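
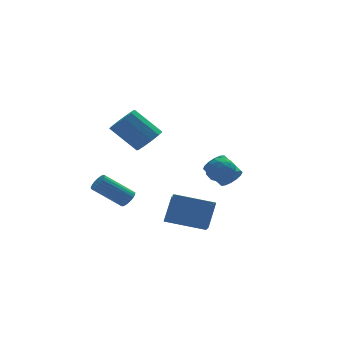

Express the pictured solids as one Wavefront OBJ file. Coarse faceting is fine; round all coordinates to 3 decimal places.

v -2.944 3.434 -3.218
v -2.585 3.372 -2.779
v -4.098 3.663 -1.503
v -4.456 3.726 -1.942
v -2.574 3.606 -2.819
v -4.087 3.897 -1.543
v -2.627 3.809 -2.928
v -4.14 4.1 -1.652
v -2.734 3.948 -3.087
v -4.247 4.239 -1.811
v -2.878 3.998 -3.269
v -4.391 4.29 -1.993
v -3.033 3.951 -3.442
v -4.546 4.242 -2.166
v -3.173 3.814 -3.576
v -4.685 4.105 -2.3
v -3.273 3.612 -3.648
v -4.785 3.903 -2.373
v -3.316 3.379 -3.646
v -4.828 3.67 -2.37
v -3.294 3.155 -3.57
v -4.807 3.446 -2.294
v -3.213 2.98 -3.433
v -4.725 3.271 -2.157
v -3.084 2.884 -3.259
v -4.597 3.175 -1.983
v -2.932 2.882 -3.077
v -4.444 3.173 -1.802
v -2.781 2.976 -2.92
v -4.294 3.267 -1.645
v -2.659 3.15 -2.815
v -4.171 3.441 -1.539
v 1.52 0.176 -0.994
v 1.99 0.049 -0.478
v 1.411 1.038 0.291
v 0.94 1.164 -0.226
v 2.147 0.306 -0.689
v 1.568 1.295 0.08
v 2.136 0.527 -0.982
v 1.557 1.516 -0.213
v 1.96 0.654 -1.278
v 1.381 1.643 -0.51
v 1.666 0.653 -1.499
v 1.087 1.642 -0.73
v 1.333 0.524 -1.584
v 0.753 1.513 -0.815
v 1.049 0.302 -1.511
v 0.47 1.291 -0.742
v 0.892 0.045 -1.3
v 0.313 1.034 -0.531
v 0.903 -0.176 -1.007
v 0.324 0.813 -0.238
v 1.079 -0.303 -0.71
v 0.5 0.686 0.058
v 1.373 -0.302 -0.49
v 0.794 0.687 0.279
v 1.707 -0.173 -0.405
v 1.127 0.816 0.364
v -2.701 -2.431 -2.423
v -2.853 -3.307 -1.882
v -2.112 -1.736 -1.132
v -2.263 -2.612 -0.592
v -0.777 -3.088 -2.948
v -0.928 -3.964 -2.408
v -0.187 -2.393 -1.658
v -0.339 -3.269 -1.117
v 0.214 -1.761 1.012
v 0.645 -2.385 1.264
v -0.365 -2.515 0.136
v 0.066 -3.139 0.388
v -0.5 -2.828 0.858
v -0.142 -2.362 1.4
v 0.422 -2.538 -0
v 0.78 -2.072 0.542
v 0.773 -2.865 0.639
v 0.203 -3.045 1.169
v 0.077 -1.855 0.231
v -0.493 -2.035 0.761
v 0.48 -2.007 1.215
v -0.2 -2.893 0.185
v -0.533 -2.71 0.461
v -0.28 -3.077 0.609
v 0.018 -1.993 1.295
v 0.271 -2.36 1.443
v -0.402 -2.62 1.205
v 0.009 -2.54 -0.043
v 0.262 -2.907 0.105
v 0.56 -1.823 0.791
v 0.813 -2.19 0.939
v 0.682 -2.28 0.195
v 0.809 -2.656 0.996
v 0.469 -3.099 0.48
v 0.678 -2.746 0.252
v 0.889 -2.472 0.571
v 0.474 -2.761 1.308
v 0.133 -3.204 0.792
v -0.199 -3.021 1.069
v 0.011 -2.748 1.387
v 0.549 -3.044 0.94
v 0.147 -1.696 0.608
v -0.194 -2.139 0.092
v 0.269 -2.152 0.013
v 0.479 -1.879 0.331
v -0.189 -1.801 0.92
v -0.529 -2.244 0.404
v -0.609 -2.428 0.829
v -0.398 -2.154 1.148
v -0.269 -1.856 0.46
v -2.609 0.455 1.881
v -2.139 1.185 1.926
v -3.34 1.875 3.284
v -3.811 1.145 3.239
v -2.52 1.256 1.553
v -3.721 1.946 2.911
v -2.935 1.021 1.306
v -4.136 1.711 2.664
v -3.226 0.569 1.278
v -4.427 1.26 2.636
v -3.281 0.074 1.48
v -4.482 0.765 2.838
v -3.08 -0.275 1.836
v -4.281 0.415 3.194
v -2.699 -0.346 2.209
v -3.9 0.344 3.567
v -2.284 -0.111 2.456
v -3.485 0.579 3.814
v -1.993 0.34 2.484
v -3.194 1.031 3.842
v -1.938 0.835 2.282
v -3.139 1.526 3.64
f 2 1 5
f 2 5 3
f 3 5 6
f 3 6 4
f 5 1 7
f 5 7 6
f 6 7 8
f 6 8 4
f 7 1 9
f 7 9 8
f 8 9 10
f 8 10 4
f 9 1 11
f 9 11 10
f 10 11 12
f 10 12 4
f 11 1 13
f 11 13 12
f 12 13 14
f 12 14 4
f 13 1 15
f 13 15 14
f 14 15 16
f 14 16 4
f 15 1 17
f 15 17 16
f 16 17 18
f 16 18 4
f 17 1 19
f 17 19 18
f 18 19 20
f 18 20 4
f 19 1 21
f 19 21 20
f 20 21 22
f 20 22 4
f 21 1 23
f 21 23 22
f 22 23 24
f 22 24 4
f 23 1 25
f 23 25 24
f 24 25 26
f 24 26 4
f 25 1 27
f 25 27 26
f 26 27 28
f 26 28 4
f 27 1 29
f 27 29 28
f 28 29 30
f 28 30 4
f 29 1 31
f 29 31 30
f 30 31 32
f 30 32 4
f 31 1 2
f 31 2 32
f 32 2 3
f 32 3 4
f 34 33 37
f 34 37 35
f 35 37 38
f 35 38 36
f 37 33 39
f 37 39 38
f 38 39 40
f 38 40 36
f 39 33 41
f 39 41 40
f 40 41 42
f 40 42 36
f 41 33 43
f 41 43 42
f 42 43 44
f 42 44 36
f 43 33 45
f 43 45 44
f 44 45 46
f 44 46 36
f 45 33 47
f 45 47 46
f 46 47 48
f 46 48 36
f 47 33 49
f 47 49 48
f 48 49 50
f 48 50 36
f 49 33 51
f 49 51 50
f 50 51 52
f 50 52 36
f 51 33 53
f 51 53 52
f 52 53 54
f 52 54 36
f 53 33 55
f 53 55 54
f 54 55 56
f 54 56 36
f 55 33 57
f 55 57 56
f 56 57 58
f 56 58 36
f 57 33 34
f 57 34 58
f 58 34 35
f 58 35 36
f 60 62 59
f 63 60 59
f 59 62 61
f 61 63 59
f 60 66 62
f 64 60 63
f 64 66 60
f 62 66 61
f 65 63 61
f 61 66 65
f 65 64 63
f 66 64 65
f 67 104 83
f 104 78 107
f 83 107 72
f 104 107 83
f 67 83 79
f 83 72 84
f 79 84 68
f 83 84 79
f 67 79 88
f 79 68 89
f 88 89 74
f 79 89 88
f 67 88 100
f 88 74 103
f 100 103 77
f 88 103 100
f 67 100 104
f 100 77 108
f 104 108 78
f 100 108 104
f 68 84 95
f 84 72 98
f 95 98 76
f 84 98 95
f 72 107 85
f 107 78 106
f 85 106 71
f 107 106 85
f 78 108 105
f 108 77 101
f 105 101 69
f 108 101 105
f 77 103 102
f 103 74 90
f 102 90 73
f 103 90 102
f 74 89 94
f 89 68 91
f 94 91 75
f 89 91 94
f 70 96 82
f 96 76 97
f 82 97 71
f 96 97 82
f 70 82 80
f 82 71 81
f 80 81 69
f 82 81 80
f 70 80 87
f 80 69 86
f 87 86 73
f 80 86 87
f 70 87 92
f 87 73 93
f 92 93 75
f 87 93 92
f 70 92 96
f 92 75 99
f 96 99 76
f 92 99 96
f 71 97 85
f 97 76 98
f 85 98 72
f 97 98 85
f 69 81 105
f 81 71 106
f 105 106 78
f 81 106 105
f 73 86 102
f 86 69 101
f 102 101 77
f 86 101 102
f 75 93 94
f 93 73 90
f 94 90 74
f 93 90 94
f 76 99 95
f 99 75 91
f 95 91 68
f 99 91 95
f 110 109 113
f 110 113 111
f 111 113 114
f 111 114 112
f 113 109 115
f 113 115 114
f 114 115 116
f 114 116 112
f 115 109 117
f 115 117 116
f 116 117 118
f 116 118 112
f 117 109 119
f 117 119 118
f 118 119 120
f 118 120 112
f 119 109 121
f 119 121 120
f 120 121 122
f 120 122 112
f 121 109 123
f 121 123 122
f 122 123 124
f 122 124 112
f 123 109 125
f 123 125 124
f 124 125 126
f 124 126 112
f 125 109 127
f 125 127 126
f 126 127 128
f 126 128 112
f 127 109 129
f 127 129 128
f 128 129 130
f 128 130 112
f 129 109 110
f 129 110 130
f 130 110 111
f 130 111 112



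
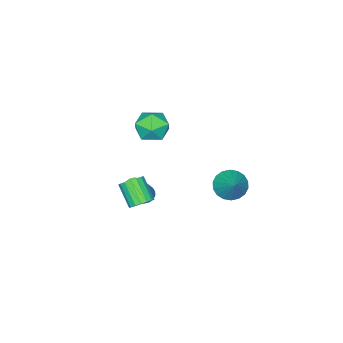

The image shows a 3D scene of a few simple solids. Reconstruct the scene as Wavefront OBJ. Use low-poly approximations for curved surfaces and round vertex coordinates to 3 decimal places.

v 3.607 0.749 0.307
v 3.992 1.04 0.742
v 3.639 0.061 1.708
v 3.253 -0.229 1.273
v 3.717 1.179 0.782
v 3.363 0.2 1.748
v 3.416 1.219 0.713
v 3.062 0.241 1.679
v 3.159 1.152 0.551
v 2.805 0.174 1.517
v 3.005 0.993 0.333
v 2.651 0.014 1.299
v 2.988 0.778 0.109
v 2.635 -0.201 1.075
v 3.114 0.556 -0.07
v 2.76 -0.423 0.897
v 3.352 0.379 -0.162
v 2.998 -0.6 0.804
v 3.648 0.286 -0.147
v 3.295 -0.693 0.819
v 3.936 0.3 -0.028
v 3.582 -0.679 0.938
v 4.147 0.416 0.168
v 3.794 -0.562 1.134
v 4.235 0.609 0.395
v 3.882 -0.369 1.361
v 4.179 0.834 0.603
v 3.826 -0.144 1.569
v -3.206 0.774 -2.885
v -2.75 1.187 -3.584
v -2.314 1.806 -1.695
v -3.086 1.425 -3.539
v -3.445 1.534 -3.365
v -3.757 1.493 -3.096
v -3.959 1.31 -2.785
v -4.013 1.02 -2.494
v -3.906 0.682 -2.281
v -3.661 0.362 -2.187
v -3.325 0.123 -2.232
v -2.966 0.014 -2.406
v -2.654 0.055 -2.675
v -2.452 0.239 -2.986
v -2.398 0.529 -3.277
v -2.505 0.867 -3.49
v 1.594 -0.84 -1.274
v 2.021 -0.758 -1.611
v 3.253 -0.319 0.057
v 2.826 -0.4 0.394
v 1.921 -0.536 -1.596
v 3.153 -0.096 0.073
v 1.756 -0.373 -1.516
v 2.988 0.066 0.152
v 1.559 -0.303 -1.389
v 2.791 0.136 0.279
v 1.369 -0.339 -1.24
v 2.601 0.1 0.429
v 1.223 -0.474 -1.097
v 2.455 -0.035 0.572
v 1.151 -0.682 -0.989
v 2.383 -0.243 0.68
v 1.167 -0.921 -0.937
v 2.399 -0.482 0.731
v 1.267 -1.144 -0.953
v 2.499 -0.704 0.716
v 1.432 -1.306 -1.032
v 2.664 -0.867 0.636
v 1.629 -1.376 -1.159
v 2.861 -0.937 0.509
v 1.819 -1.34 -1.309
v 3.051 -0.901 0.36
v 1.965 -1.205 -1.452
v 3.197 -0.766 0.217
v 2.037 -0.997 -1.56
v 3.269 -0.558 0.109
v -0.167 -1.138 3.719
v 0.383 -0.293 3.665
v 0.957 -1.927 2.835
v 1.507 -1.082 2.781
v 1.409 -1.564 3.662
v 0.714 -1.077 4.208
v 0.626 -1.143 2.292
v -0.069 -0.656 2.838
v 0.873 -0.296 2.782
v 1.357 -0.557 3.629
v -0.017 -1.663 2.871
v 0.467 -1.924 3.718
f 2 1 5
f 2 5 3
f 3 5 6
f 3 6 4
f 5 1 7
f 5 7 6
f 6 7 8
f 6 8 4
f 7 1 9
f 7 9 8
f 8 9 10
f 8 10 4
f 9 1 11
f 9 11 10
f 10 11 12
f 10 12 4
f 11 1 13
f 11 13 12
f 12 13 14
f 12 14 4
f 13 1 15
f 13 15 14
f 14 15 16
f 14 16 4
f 15 1 17
f 15 17 16
f 16 17 18
f 16 18 4
f 17 1 19
f 17 19 18
f 18 19 20
f 18 20 4
f 19 1 21
f 19 21 20
f 20 21 22
f 20 22 4
f 21 1 23
f 21 23 22
f 22 23 24
f 22 24 4
f 23 1 25
f 23 25 24
f 24 25 26
f 24 26 4
f 25 1 27
f 25 27 26
f 26 27 28
f 26 28 4
f 27 1 2
f 27 2 28
f 28 2 3
f 28 3 4
f 30 29 32
f 30 32 31
f 32 29 33
f 32 33 31
f 33 29 34
f 33 34 31
f 34 29 35
f 34 35 31
f 35 29 36
f 35 36 31
f 36 29 37
f 36 37 31
f 37 29 38
f 37 38 31
f 38 29 39
f 38 39 31
f 39 29 40
f 39 40 31
f 40 29 41
f 40 41 31
f 41 29 42
f 41 42 31
f 42 29 43
f 42 43 31
f 43 29 44
f 43 44 31
f 44 29 30
f 44 30 31
f 46 45 49
f 46 49 47
f 47 49 50
f 47 50 48
f 49 45 51
f 49 51 50
f 50 51 52
f 50 52 48
f 51 45 53
f 51 53 52
f 52 53 54
f 52 54 48
f 53 45 55
f 53 55 54
f 54 55 56
f 54 56 48
f 55 45 57
f 55 57 56
f 56 57 58
f 56 58 48
f 57 45 59
f 57 59 58
f 58 59 60
f 58 60 48
f 59 45 61
f 59 61 60
f 60 61 62
f 60 62 48
f 61 45 63
f 61 63 62
f 62 63 64
f 62 64 48
f 63 45 65
f 63 65 64
f 64 65 66
f 64 66 48
f 65 45 67
f 65 67 66
f 66 67 68
f 66 68 48
f 67 45 69
f 67 69 68
f 68 69 70
f 68 70 48
f 69 45 71
f 69 71 70
f 70 71 72
f 70 72 48
f 71 45 73
f 71 73 72
f 72 73 74
f 72 74 48
f 73 45 46
f 73 46 74
f 74 46 47
f 74 47 48
f 75 86 80
f 75 80 76
f 75 76 82
f 75 82 85
f 75 85 86
f 76 80 84
f 80 86 79
f 86 85 77
f 85 82 81
f 82 76 83
f 78 84 79
f 78 79 77
f 78 77 81
f 78 81 83
f 78 83 84
f 79 84 80
f 77 79 86
f 81 77 85
f 83 81 82
f 84 83 76



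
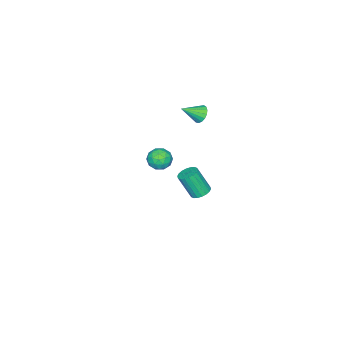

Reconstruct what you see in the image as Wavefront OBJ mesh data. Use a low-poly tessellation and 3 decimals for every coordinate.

v -1.512 -1.314 -4.378
v -1.04 -1.578 -4.587
v -0.815 -2.25 -3.231
v -1.288 -1.986 -3.022
v -0.946 -1.357 -4.493
v -0.721 -2.029 -3.137
v -0.963 -1.127 -4.377
v -0.738 -1.8 -3.021
v -1.09 -0.935 -4.26
v -0.865 -1.607 -2.904
v -1.3 -0.817 -4.167
v -1.075 -1.489 -2.811
v -1.552 -0.798 -4.116
v -1.327 -1.47 -2.76
v -1.796 -0.881 -4.116
v -1.572 -1.553 -2.76
v -1.985 -1.05 -4.169
v -1.76 -1.722 -2.813
v -2.079 -1.271 -4.263
v -1.854 -1.943 -2.907
v -2.062 -1.5 -4.379
v -1.837 -2.173 -3.023
v -1.935 -1.693 -4.496
v -1.71 -2.365 -3.14
v -1.725 -1.811 -4.589
v -1.5 -2.483 -3.233
v -1.473 -1.83 -4.64
v -1.248 -2.502 -3.284
v -1.228 -1.747 -4.64
v -1.004 -2.419 -3.284
v -0.195 -0.478 2.983
v 0.1 -0.019 3.052
v 0.595 -1.082 3.617
v -0.065 -0.019 3.257
v -0.26 -0.125 3.399
v -0.44 -0.311 3.446
v -0.564 -0.535 3.387
v -0.603 -0.747 3.235
v -0.549 -0.896 3.025
v -0.414 -0.95 2.806
v -0.229 -0.896 2.627
v -0.036 -0.746 2.53
v 0.12 -0.534 2.536
v 0.205 -0.31 2.645
v 0.197 -0.124 2.831
v 3.767 0.282 1.979
v 3.983 -0 2.538
v 3.097 -0.54 1.822
v 3.313 -0.822 2.381
v 2.953 -0.266 2.408
v 3.367 0.241 2.505
v 3.713 -0.781 1.855
v 4.127 -0.274 1.952
v 3.949 -0.658 2.462
v 3.479 -0.339 2.803
v 3.601 -0.201 1.557
v 3.131 0.118 1.898
v 3.934 0.213 2.272
v 3.146 -0.753 2.088
v 2.935 -0.426 2.104
v 3.061 -0.592 2.432
v 3.572 0.355 2.253
v 3.699 0.189 2.581
v 3.093 0.033 2.505
v 3.381 -0.729 1.779
v 3.508 -0.895 2.107
v 4.019 0.052 1.928
v 4.145 -0.114 2.256
v 3.987 -0.573 1.855
v 4.041 -0.339 2.556
v 3.647 -0.822 2.464
v 3.882 -0.798 2.155
v 4.126 -0.5 2.211
v 3.765 -0.152 2.757
v 3.371 -0.635 2.665
v 3.159 -0.309 2.68
v 3.403 -0.01 2.737
v 3.745 -0.538 2.712
v 3.709 0.095 1.695
v 3.315 -0.388 1.603
v 3.677 -0.53 1.623
v 3.921 -0.231 1.68
v 3.433 0.282 1.896
v 3.039 -0.201 1.804
v 2.954 -0.04 2.149
v 3.198 0.258 2.205
v 3.335 -0.002 1.648
f 2 1 5
f 2 5 3
f 3 5 6
f 3 6 4
f 5 1 7
f 5 7 6
f 6 7 8
f 6 8 4
f 7 1 9
f 7 9 8
f 8 9 10
f 8 10 4
f 9 1 11
f 9 11 10
f 10 11 12
f 10 12 4
f 11 1 13
f 11 13 12
f 12 13 14
f 12 14 4
f 13 1 15
f 13 15 14
f 14 15 16
f 14 16 4
f 15 1 17
f 15 17 16
f 16 17 18
f 16 18 4
f 17 1 19
f 17 19 18
f 18 19 20
f 18 20 4
f 19 1 21
f 19 21 20
f 20 21 22
f 20 22 4
f 21 1 23
f 21 23 22
f 22 23 24
f 22 24 4
f 23 1 25
f 23 25 24
f 24 25 26
f 24 26 4
f 25 1 27
f 25 27 26
f 26 27 28
f 26 28 4
f 27 1 29
f 27 29 28
f 28 29 30
f 28 30 4
f 29 1 2
f 29 2 30
f 30 2 3
f 30 3 4
f 32 31 34
f 32 34 33
f 34 31 35
f 34 35 33
f 35 31 36
f 35 36 33
f 36 31 37
f 36 37 33
f 37 31 38
f 37 38 33
f 38 31 39
f 38 39 33
f 39 31 40
f 39 40 33
f 40 31 41
f 40 41 33
f 41 31 42
f 41 42 33
f 42 31 43
f 42 43 33
f 43 31 44
f 43 44 33
f 44 31 45
f 44 45 33
f 45 31 32
f 45 32 33
f 46 83 62
f 83 57 86
f 62 86 51
f 83 86 62
f 46 62 58
f 62 51 63
f 58 63 47
f 62 63 58
f 46 58 67
f 58 47 68
f 67 68 53
f 58 68 67
f 46 67 79
f 67 53 82
f 79 82 56
f 67 82 79
f 46 79 83
f 79 56 87
f 83 87 57
f 79 87 83
f 47 63 74
f 63 51 77
f 74 77 55
f 63 77 74
f 51 86 64
f 86 57 85
f 64 85 50
f 86 85 64
f 57 87 84
f 87 56 80
f 84 80 48
f 87 80 84
f 56 82 81
f 82 53 69
f 81 69 52
f 82 69 81
f 53 68 73
f 68 47 70
f 73 70 54
f 68 70 73
f 49 75 61
f 75 55 76
f 61 76 50
f 75 76 61
f 49 61 59
f 61 50 60
f 59 60 48
f 61 60 59
f 49 59 66
f 59 48 65
f 66 65 52
f 59 65 66
f 49 66 71
f 66 52 72
f 71 72 54
f 66 72 71
f 49 71 75
f 71 54 78
f 75 78 55
f 71 78 75
f 50 76 64
f 76 55 77
f 64 77 51
f 76 77 64
f 48 60 84
f 60 50 85
f 84 85 57
f 60 85 84
f 52 65 81
f 65 48 80
f 81 80 56
f 65 80 81
f 54 72 73
f 72 52 69
f 73 69 53
f 72 69 73
f 55 78 74
f 78 54 70
f 74 70 47
f 78 70 74



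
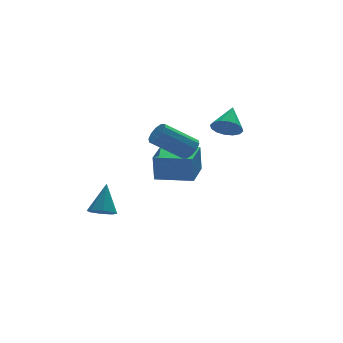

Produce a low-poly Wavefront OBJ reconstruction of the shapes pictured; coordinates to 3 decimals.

v -1.704 -1.583 0.655
v -1.764 -1.556 2.043
v -0.679 -0.202 0.672
v -0.739 -0.175 2.06
v -0.221 -2.685 0.74
v -0.281 -2.658 2.128
v 0.804 -1.304 0.757
v 0.744 -1.277 2.145
v -2.862 2.038 -2.901
v -2.197 1.759 -3.011
v -2.278 2.862 -1.459
v -2.266 2.252 -3.264
v -2.684 2.62 -3.305
v -3.207 2.647 -3.109
v -3.527 2.318 -2.791
v -3.458 1.825 -2.538
v -3.04 1.457 -2.497
v -2.517 1.43 -2.693
v -0.476 -2.902 2.882
v -0.111 -2.529 3.235
v -1.598 -2.145 4.37
v -1.964 -2.518 4.018
v -0.27 -2.311 2.954
v -1.757 -1.928 4.089
v -0.507 -2.319 2.645
v -1.994 -1.935 3.781
v -0.733 -2.549 2.427
v -2.22 -2.166 3.563
v -0.861 -2.914 2.383
v -2.348 -2.531 3.519
v -0.842 -3.275 2.53
v -2.329 -2.891 3.665
v -0.683 -3.492 2.811
v -2.17 -3.109 3.946
v -0.446 -3.485 3.119
v -1.933 -3.101 4.255
v -0.22 -3.254 3.337
v -1.707 -2.871 4.473
v -0.092 -2.889 3.381
v -1.579 -2.506 4.517
v 2.647 -0.105 2.586
v 3.087 0.107 1.952
v 3.433 0.865 3.454
v 2.765 0.368 1.951
v 2.412 0.502 2.121
v 2.122 0.474 2.415
v 1.973 0.29 2.755
v 2.004 0.001 3.05
v 2.208 -0.317 3.22
v 2.529 -0.577 3.221
v 2.883 -0.712 3.051
v 3.173 -0.683 2.757
v 3.322 -0.5 2.417
v 3.291 -0.211 2.122
f 2 4 1
f 5 2 1
f 1 4 3
f 3 5 1
f 2 8 4
f 6 2 5
f 6 8 2
f 4 8 3
f 7 5 3
f 3 8 7
f 7 6 5
f 8 6 7
f 10 9 12
f 10 12 11
f 12 9 13
f 12 13 11
f 13 9 14
f 13 14 11
f 14 9 15
f 14 15 11
f 15 9 16
f 15 16 11
f 16 9 17
f 16 17 11
f 17 9 18
f 17 18 11
f 18 9 10
f 18 10 11
f 20 19 23
f 20 23 21
f 21 23 24
f 21 24 22
f 23 19 25
f 23 25 24
f 24 25 26
f 24 26 22
f 25 19 27
f 25 27 26
f 26 27 28
f 26 28 22
f 27 19 29
f 27 29 28
f 28 29 30
f 28 30 22
f 29 19 31
f 29 31 30
f 30 31 32
f 30 32 22
f 31 19 33
f 31 33 32
f 32 33 34
f 32 34 22
f 33 19 35
f 33 35 34
f 34 35 36
f 34 36 22
f 35 19 37
f 35 37 36
f 36 37 38
f 36 38 22
f 37 19 39
f 37 39 38
f 38 39 40
f 38 40 22
f 39 19 20
f 39 20 40
f 40 20 21
f 40 21 22
f 42 41 44
f 42 44 43
f 44 41 45
f 44 45 43
f 45 41 46
f 45 46 43
f 46 41 47
f 46 47 43
f 47 41 48
f 47 48 43
f 48 41 49
f 48 49 43
f 49 41 50
f 49 50 43
f 50 41 51
f 50 51 43
f 51 41 52
f 51 52 43
f 52 41 53
f 52 53 43
f 53 41 54
f 53 54 43
f 54 41 42
f 54 42 43



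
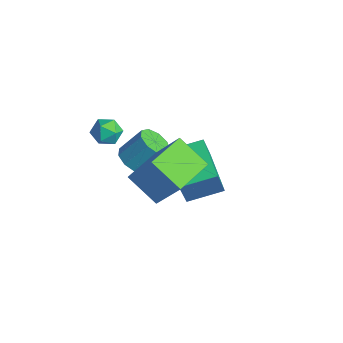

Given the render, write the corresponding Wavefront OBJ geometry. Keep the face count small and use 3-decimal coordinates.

v -1.675 0.618 -3.948
v -1.232 0.004 -2.217
v -1.19 2.199 -3.511
v -0.747 1.584 -1.78
v 0.287 0.196 -4.6
v 0.73 -0.419 -2.869
v 0.772 1.776 -4.163
v 1.215 1.162 -2.432
v 0.056 -2.214 -0.691
v 0.456 -2.807 -0.356
v 0.804 -1.94 0.766
v 0.404 -1.346 0.431
v 0.783 -2.522 -0.678
v 1.131 -1.655 0.444
v 0.771 -2.093 -1.006
v 1.118 -1.225 0.116
v 0.424 -1.72 -1.186
v 0.771 -0.853 -0.065
v -0.095 -1.578 -1.135
v 0.252 -0.711 -0.014
v -0.543 -1.734 -0.876
v -0.196 -0.866 0.246
v -0.711 -2.114 -0.53
v -0.363 -1.246 0.591
v -0.519 -2.541 -0.26
v -0.172 -1.673 0.862
v -0.059 -2.814 -0.191
v 0.289 -1.947 0.931
v -2.449 -1.875 -0.395
v -2.003 -1.988 0.194
v -1.917 -2.792 -0.974
v -1.471 -2.905 -0.385
v -2.201 -3.056 -0.336
v -2.53 -2.489 0.022
v -1.39 -2.291 -0.802
v -1.719 -1.724 -0.444
v -1.349 -2.245 -0.058
v -1.85 -2.718 0.23
v -2.07 -2.062 -1.01
v -2.571 -2.535 -0.722
v 2.074 -3.495 0.567
v 3.11 -2.984 2.199
v 1.204 -1.75 0.572
v 2.24 -1.238 2.204
v 3.3 -2.882 -0.404
v 4.336 -2.37 1.228
v 2.43 -1.136 -0.399
v 3.466 -0.625 1.233
f 2 4 1
f 5 2 1
f 1 4 3
f 3 5 1
f 2 8 4
f 6 2 5
f 6 8 2
f 4 8 3
f 7 5 3
f 3 8 7
f 7 6 5
f 8 6 7
f 10 9 13
f 10 13 11
f 11 13 14
f 11 14 12
f 13 9 15
f 13 15 14
f 14 15 16
f 14 16 12
f 15 9 17
f 15 17 16
f 16 17 18
f 16 18 12
f 17 9 19
f 17 19 18
f 18 19 20
f 18 20 12
f 19 9 21
f 19 21 20
f 20 21 22
f 20 22 12
f 21 9 23
f 21 23 22
f 22 23 24
f 22 24 12
f 23 9 25
f 23 25 24
f 24 25 26
f 24 26 12
f 25 9 27
f 25 27 26
f 26 27 28
f 26 28 12
f 27 9 10
f 27 10 28
f 28 10 11
f 28 11 12
f 29 40 34
f 29 34 30
f 29 30 36
f 29 36 39
f 29 39 40
f 30 34 38
f 34 40 33
f 40 39 31
f 39 36 35
f 36 30 37
f 32 38 33
f 32 33 31
f 32 31 35
f 32 35 37
f 32 37 38
f 33 38 34
f 31 33 40
f 35 31 39
f 37 35 36
f 38 37 30
f 42 44 41
f 45 42 41
f 41 44 43
f 43 45 41
f 42 48 44
f 46 42 45
f 46 48 42
f 44 48 43
f 47 45 43
f 43 48 47
f 47 46 45
f 48 46 47



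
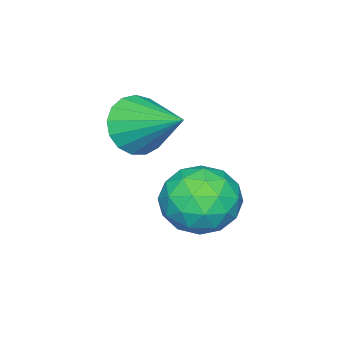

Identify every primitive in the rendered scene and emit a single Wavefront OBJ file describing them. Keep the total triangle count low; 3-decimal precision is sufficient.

v 2.694 -0.523 0.189
v 3.305 0.404 -0.316
v 4.355 -1.144 1.056
v 4.966 -0.217 0.551
v 4.142 -0.001 1.425
v 3.116 0.383 0.888
v 4.544 -1.123 -0.148
v 3.518 -0.739 -0.685
v 4.448 0.033 -0.525
v 4.2 0.727 0.447
v 3.46 -1.467 0.293
v 3.212 -0.773 1.265
v 2.854 -0.005 -0.14
v 4.806 -0.735 0.88
v 4.322 -0.608 1.393
v 4.681 -0.063 1.096
v 2.743 -0.017 0.568
v 3.102 0.528 0.271
v 3.594 0.29 1.295
v 4.558 -1.268 0.469
v 4.917 -0.723 0.172
v 2.979 -0.677 -0.356
v 3.338 -0.132 -0.653
v 4.066 -1.03 -0.555
v 3.885 0.322 -0.559
v 4.861 -0.043 -0.049
v 4.613 -0.576 -0.461
v 4.01 -0.35 -0.776
v 3.739 0.73 0.012
v 4.715 0.364 0.522
v 4.231 0.491 1.035
v 3.628 0.717 0.72
v 4.411 0.512 -0.11
v 2.945 -1.104 0.218
v 3.921 -1.47 0.728
v 4.032 -1.457 0.02
v 3.429 -1.231 -0.295
v 2.799 -0.697 0.789
v 3.775 -1.062 1.299
v 3.65 -0.39 1.516
v 3.047 -0.164 1.201
v 3.249 -1.252 0.85
v 2.606 -3.361 1.714
v 3.119 -3.873 2.502
v 2.934 -1.539 2.686
v 3.49 -3.761 2.167
v 3.658 -3.557 1.728
v 3.586 -3.308 1.286
v 3.289 -3.071 0.942
v 2.836 -2.901 0.776
v 2.33 -2.836 0.824
v 1.888 -2.891 1.076
v 1.61 -3.054 1.474
v 1.561 -3.287 1.927
v 1.751 -3.537 2.332
v 2.137 -3.746 2.595
v 2.631 -3.868 2.656
f 1 38 17
f 38 12 41
f 17 41 6
f 38 41 17
f 1 17 13
f 17 6 18
f 13 18 2
f 17 18 13
f 1 13 22
f 13 2 23
f 22 23 8
f 13 23 22
f 1 22 34
f 22 8 37
f 34 37 11
f 22 37 34
f 1 34 38
f 34 11 42
f 38 42 12
f 34 42 38
f 2 18 29
f 18 6 32
f 29 32 10
f 18 32 29
f 6 41 19
f 41 12 40
f 19 40 5
f 41 40 19
f 12 42 39
f 42 11 35
f 39 35 3
f 42 35 39
f 11 37 36
f 37 8 24
f 36 24 7
f 37 24 36
f 8 23 28
f 23 2 25
f 28 25 9
f 23 25 28
f 4 30 16
f 30 10 31
f 16 31 5
f 30 31 16
f 4 16 14
f 16 5 15
f 14 15 3
f 16 15 14
f 4 14 21
f 14 3 20
f 21 20 7
f 14 20 21
f 4 21 26
f 21 7 27
f 26 27 9
f 21 27 26
f 4 26 30
f 26 9 33
f 30 33 10
f 26 33 30
f 5 31 19
f 31 10 32
f 19 32 6
f 31 32 19
f 3 15 39
f 15 5 40
f 39 40 12
f 15 40 39
f 7 20 36
f 20 3 35
f 36 35 11
f 20 35 36
f 9 27 28
f 27 7 24
f 28 24 8
f 27 24 28
f 10 33 29
f 33 9 25
f 29 25 2
f 33 25 29
f 44 43 46
f 44 46 45
f 46 43 47
f 46 47 45
f 47 43 48
f 47 48 45
f 48 43 49
f 48 49 45
f 49 43 50
f 49 50 45
f 50 43 51
f 50 51 45
f 51 43 52
f 51 52 45
f 52 43 53
f 52 53 45
f 53 43 54
f 53 54 45
f 54 43 55
f 54 55 45
f 55 43 56
f 55 56 45
f 56 43 57
f 56 57 45
f 57 43 44
f 57 44 45



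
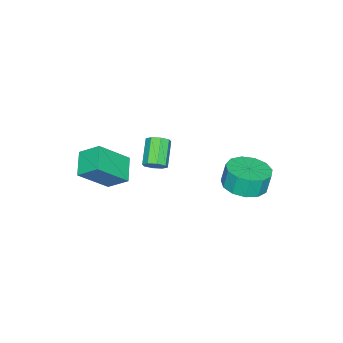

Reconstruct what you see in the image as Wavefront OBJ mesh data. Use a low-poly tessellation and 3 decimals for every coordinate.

v -1.764 3.223 -2.009
v -0.916 2.625 -1.795
v -1.087 2.759 -0.737
v -1.936 3.357 -0.951
v -0.719 3.187 -1.835
v -0.891 3.322 -0.777
v -0.855 3.761 -1.93
v -1.026 3.896 -0.872
v -1.279 4.164 -2.05
v -1.45 4.299 -0.992
v -1.857 4.268 -2.157
v -2.029 4.403 -1.099
v -2.406 4.041 -2.217
v -2.578 4.175 -1.159
v -2.751 3.553 -2.211
v -2.923 3.687 -1.153
v -2.783 2.961 -2.141
v -2.954 3.095 -1.083
v -2.491 2.452 -2.029
v -2.663 2.586 -0.971
v -1.969 2.187 -1.911
v -2.14 2.322 -0.853
v -1.381 2.252 -1.823
v -1.553 2.386 -0.766
v 3.159 -0.75 -0.126
v 2.132 -1.304 0.424
v 3.029 0.188 0.577
v 2.002 -0.366 1.127
v 4.278 -1.554 1.153
v 3.251 -2.108 1.703
v 4.148 -0.616 1.856
v 3.121 -1.17 2.406
v 2.188 1.001 1.311
v 2.423 1.258 1.737
v 1.408 0.836 2.554
v 1.172 0.579 2.129
v 2.153 1.505 1.529
v 1.138 1.083 2.346
v 1.903 1.457 1.193
v 0.888 1.035 2.01
v 1.82 1.141 0.927
v 0.805 0.719 1.744
v 1.952 0.744 0.886
v 0.937 0.322 1.703
v 2.222 0.497 1.094
v 1.207 0.075 1.911
v 2.472 0.545 1.43
v 1.457 0.123 2.247
v 2.555 0.861 1.696
v 1.54 0.439 2.513
f 2 1 5
f 2 5 3
f 3 5 6
f 3 6 4
f 5 1 7
f 5 7 6
f 6 7 8
f 6 8 4
f 7 1 9
f 7 9 8
f 8 9 10
f 8 10 4
f 9 1 11
f 9 11 10
f 10 11 12
f 10 12 4
f 11 1 13
f 11 13 12
f 12 13 14
f 12 14 4
f 13 1 15
f 13 15 14
f 14 15 16
f 14 16 4
f 15 1 17
f 15 17 16
f 16 17 18
f 16 18 4
f 17 1 19
f 17 19 18
f 18 19 20
f 18 20 4
f 19 1 21
f 19 21 20
f 20 21 22
f 20 22 4
f 21 1 23
f 21 23 22
f 22 23 24
f 22 24 4
f 23 1 2
f 23 2 24
f 24 2 3
f 24 3 4
f 26 28 25
f 29 26 25
f 25 28 27
f 27 29 25
f 26 32 28
f 30 26 29
f 30 32 26
f 28 32 27
f 31 29 27
f 27 32 31
f 31 30 29
f 32 30 31
f 34 33 37
f 34 37 35
f 35 37 38
f 35 38 36
f 37 33 39
f 37 39 38
f 38 39 40
f 38 40 36
f 39 33 41
f 39 41 40
f 40 41 42
f 40 42 36
f 41 33 43
f 41 43 42
f 42 43 44
f 42 44 36
f 43 33 45
f 43 45 44
f 44 45 46
f 44 46 36
f 45 33 47
f 45 47 46
f 46 47 48
f 46 48 36
f 47 33 49
f 47 49 48
f 48 49 50
f 48 50 36
f 49 33 34
f 49 34 50
f 50 34 35
f 50 35 36



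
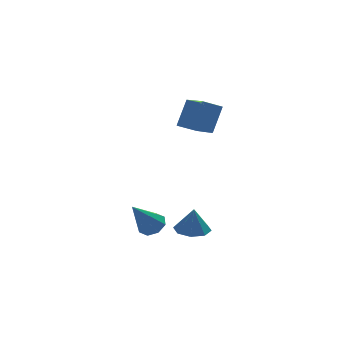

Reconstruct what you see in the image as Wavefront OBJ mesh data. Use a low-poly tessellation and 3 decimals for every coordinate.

v 1.273 -3.136 -3.143
v 2.085 -3.566 -3.189
v 1.367 -3.104 -1.797
v 2.15 -2.866 -3.211
v 1.701 -2.323 -3.193
v 1.001 -2.257 -3.146
v 0.461 -2.706 -3.097
v 0.397 -3.407 -3.076
v 0.845 -3.949 -3.094
v 1.545 -4.015 -3.141
v 2.53 -0.596 2.058
v 2.643 -2.298 2.774
v 1.55 -0.451 2.558
v 1.663 -2.153 3.274
v 3.297 0.013 3.386
v 3.41 -1.689 4.102
v 2.317 0.158 3.886
v 2.43 -1.544 4.602
v -0.431 -2.172 -2.988
v 0.052 -2.724 -2.791
v -1.569 -2.548 -1.252
v 0.207 -2.206 -2.577
v -0.012 -1.668 -2.604
v -0.476 -1.425 -2.856
v -0.914 -1.619 -3.185
v -1.069 -2.137 -3.399
v -0.85 -2.675 -3.372
v -0.386 -2.919 -3.121
f 2 1 4
f 2 4 3
f 4 1 5
f 4 5 3
f 5 1 6
f 5 6 3
f 6 1 7
f 6 7 3
f 7 1 8
f 7 8 3
f 8 1 9
f 8 9 3
f 9 1 10
f 9 10 3
f 10 1 2
f 10 2 3
f 12 14 11
f 15 12 11
f 11 14 13
f 13 15 11
f 12 18 14
f 16 12 15
f 16 18 12
f 14 18 13
f 17 15 13
f 13 18 17
f 17 16 15
f 18 16 17
f 20 19 22
f 20 22 21
f 22 19 23
f 22 23 21
f 23 19 24
f 23 24 21
f 24 19 25
f 24 25 21
f 25 19 26
f 25 26 21
f 26 19 27
f 26 27 21
f 27 19 28
f 27 28 21
f 28 19 20
f 28 20 21



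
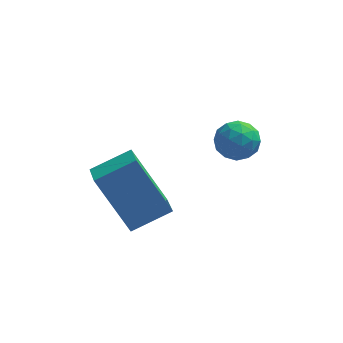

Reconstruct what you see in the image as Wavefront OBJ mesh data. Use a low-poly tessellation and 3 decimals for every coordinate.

v -0.155 0.894 3.155
v 0.056 -0.037 3.515
v 0.958 1.347 3.677
v 1.168 0.417 4.037
v 0.852 0.443 1.403
v 1.062 -0.487 1.763
v 1.964 0.897 1.925
v 2.175 -0.034 2.285
v 3.507 3.563 3.044
v 4.18 3.384 3.204
v 3.5 2.776 2.196
v 4.173 2.597 2.356
v 3.643 2.438 2.809
v 3.648 2.924 3.333
v 4.032 3.236 2.067
v 4.037 3.722 2.591
v 4.505 3.182 2.6
v 4.265 2.689 3.059
v 3.415 3.471 2.341
v 3.175 2.978 2.8
v 3.844 3.542 3.199
v 3.836 2.618 2.201
v 3.524 2.524 2.468
v 3.92 2.419 2.562
v 3.531 3.272 3.275
v 3.927 3.167 3.369
v 3.611 2.611 3.136
v 3.753 2.993 2.031
v 4.149 2.888 2.125
v 3.76 3.741 2.838
v 4.156 3.636 2.932
v 4.069 3.549 2.264
v 4.431 3.318 2.938
v 4.427 2.856 2.439
v 4.344 3.231 2.269
v 4.346 3.517 2.577
v 4.29 3.028 3.207
v 4.285 2.566 2.709
v 3.974 2.473 2.975
v 3.977 2.758 3.283
v 4.48 2.91 2.852
v 3.395 3.594 2.691
v 3.39 3.132 2.193
v 3.703 3.402 2.117
v 3.706 3.687 2.425
v 3.253 3.304 2.961
v 3.249 2.842 2.462
v 3.334 2.643 2.823
v 3.336 2.929 3.131
v 3.2 3.25 2.548
f 2 4 1
f 5 2 1
f 1 4 3
f 3 5 1
f 2 8 4
f 6 2 5
f 6 8 2
f 4 8 3
f 7 5 3
f 3 8 7
f 7 6 5
f 8 6 7
f 9 46 25
f 46 20 49
f 25 49 14
f 46 49 25
f 9 25 21
f 25 14 26
f 21 26 10
f 25 26 21
f 9 21 30
f 21 10 31
f 30 31 16
f 21 31 30
f 9 30 42
f 30 16 45
f 42 45 19
f 30 45 42
f 9 42 46
f 42 19 50
f 46 50 20
f 42 50 46
f 10 26 37
f 26 14 40
f 37 40 18
f 26 40 37
f 14 49 27
f 49 20 48
f 27 48 13
f 49 48 27
f 20 50 47
f 50 19 43
f 47 43 11
f 50 43 47
f 19 45 44
f 45 16 32
f 44 32 15
f 45 32 44
f 16 31 36
f 31 10 33
f 36 33 17
f 31 33 36
f 12 38 24
f 38 18 39
f 24 39 13
f 38 39 24
f 12 24 22
f 24 13 23
f 22 23 11
f 24 23 22
f 12 22 29
f 22 11 28
f 29 28 15
f 22 28 29
f 12 29 34
f 29 15 35
f 34 35 17
f 29 35 34
f 12 34 38
f 34 17 41
f 38 41 18
f 34 41 38
f 13 39 27
f 39 18 40
f 27 40 14
f 39 40 27
f 11 23 47
f 23 13 48
f 47 48 20
f 23 48 47
f 15 28 44
f 28 11 43
f 44 43 19
f 28 43 44
f 17 35 36
f 35 15 32
f 36 32 16
f 35 32 36
f 18 41 37
f 41 17 33
f 37 33 10
f 41 33 37



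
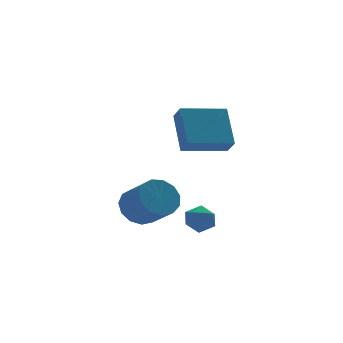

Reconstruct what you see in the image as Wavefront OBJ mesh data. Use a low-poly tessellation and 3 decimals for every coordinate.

v -0.564 -0.441 1.788
v -0.564 -1.111 2.433
v -0.218 1.009 3.295
v -0.218 0.339 3.94
v 1.518 -0.679 1.54
v 1.518 -1.349 2.185
v 1.864 0.771 3.047
v 1.864 0.101 3.692
v 0.679 0.43 -2.42
v 1.171 -0.179 -2.325
v -0.291 -0.381 -2.595
v 0.201 -0.99 -2.5
v 0.024 -0.526 -1.887
v 0.623 -0.025 -1.779
v 0.257 -0.535 -3.141
v 0.856 -0.034 -3.033
v 0.91 -0.775 -2.771
v 0.766 -0.77 -1.995
v 0.114 0.21 -2.925
v -0.03 0.215 -2.149
v -1.234 2.354 -2.421
v -0.205 2.496 -2.575
v 0.143 1.108 -1.533
v -0.886 0.966 -1.379
v -0.348 2.817 -2.099
v -0.001 1.429 -1.057
v -0.772 2.991 -1.726
v -0.425 1.604 -0.684
v -1.343 2.963 -1.573
v -0.996 1.576 -0.531
v -1.879 2.742 -1.69
v -1.532 1.354 -0.647
v -2.21 2.397 -2.039
v -1.863 1.009 -0.996
v -2.231 2.038 -2.509
v -1.884 0.651 -1.466
v -1.935 1.78 -2.951
v -1.588 0.392 -1.909
v -1.417 1.704 -3.225
v -1.07 0.316 -2.183
v -0.84 1.834 -3.244
v -0.493 0.446 -2.202
v -0.388 2.129 -3.002
v -0.041 0.742 -1.959
f 2 4 1
f 5 2 1
f 1 4 3
f 3 5 1
f 2 8 4
f 6 2 5
f 6 8 2
f 4 8 3
f 7 5 3
f 3 8 7
f 7 6 5
f 8 6 7
f 9 20 14
f 9 14 10
f 9 10 16
f 9 16 19
f 9 19 20
f 10 14 18
f 14 20 13
f 20 19 11
f 19 16 15
f 16 10 17
f 12 18 13
f 12 13 11
f 12 11 15
f 12 15 17
f 12 17 18
f 13 18 14
f 11 13 20
f 15 11 19
f 17 15 16
f 18 17 10
f 22 21 25
f 22 25 23
f 23 25 26
f 23 26 24
f 25 21 27
f 25 27 26
f 26 27 28
f 26 28 24
f 27 21 29
f 27 29 28
f 28 29 30
f 28 30 24
f 29 21 31
f 29 31 30
f 30 31 32
f 30 32 24
f 31 21 33
f 31 33 32
f 32 33 34
f 32 34 24
f 33 21 35
f 33 35 34
f 34 35 36
f 34 36 24
f 35 21 37
f 35 37 36
f 36 37 38
f 36 38 24
f 37 21 39
f 37 39 38
f 38 39 40
f 38 40 24
f 39 21 41
f 39 41 40
f 40 41 42
f 40 42 24
f 41 21 43
f 41 43 42
f 42 43 44
f 42 44 24
f 43 21 22
f 43 22 44
f 44 22 23
f 44 23 24



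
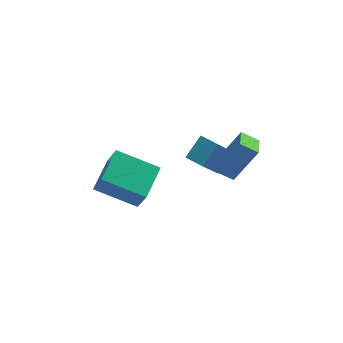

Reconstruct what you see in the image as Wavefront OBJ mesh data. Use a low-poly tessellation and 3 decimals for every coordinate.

v 1.424 2.488 -0.991
v 0.673 1.512 0.685
v 2.091 3.19 -0.283
v 1.34 2.214 1.393
v 2.06 1.926 -1.033
v 1.309 0.95 0.643
v 2.727 2.628 -0.325
v 1.976 1.652 1.351
v 2.453 -0.321 1.018
v 1.729 -0.122 1.438
v 2.594 0.599 0.826
v 1.871 0.798 1.246
v 3.429 -0.138 2.614
v 2.706 0.061 3.034
v 3.571 0.782 2.422
v 2.847 0.981 2.842
v -3.148 -1.048 1.648
v -2.823 -1.669 2.996
v -2.517 0.27 2.102
v -2.191 -0.352 3.45
v -1.449 -1.628 0.97
v -1.123 -2.25 2.318
v -0.817 -0.311 1.424
v -0.492 -0.932 2.772
f 2 4 1
f 5 2 1
f 1 4 3
f 3 5 1
f 2 8 4
f 6 2 5
f 6 8 2
f 4 8 3
f 7 5 3
f 3 8 7
f 7 6 5
f 8 6 7
f 10 12 9
f 13 10 9
f 9 12 11
f 11 13 9
f 10 16 12
f 14 10 13
f 14 16 10
f 12 16 11
f 15 13 11
f 11 16 15
f 15 14 13
f 16 14 15
f 18 20 17
f 21 18 17
f 17 20 19
f 19 21 17
f 18 24 20
f 22 18 21
f 22 24 18
f 20 24 19
f 23 21 19
f 19 24 23
f 23 22 21
f 24 22 23



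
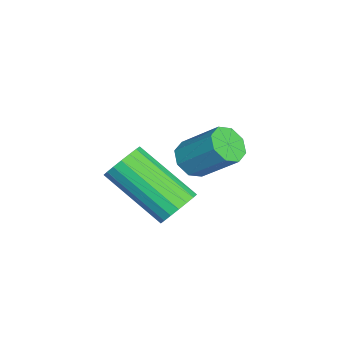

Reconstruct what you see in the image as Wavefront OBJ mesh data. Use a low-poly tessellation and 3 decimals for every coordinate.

v -3.31 -3.006 2.265
v -2.713 -3.038 2.038
v -2.273 -2.006 3.048
v -2.87 -1.974 3.275
v -2.982 -2.699 1.809
v -2.542 -1.667 2.819
v -3.444 -2.54 1.847
v -3.004 -1.508 2.857
v -3.827 -2.654 2.13
v -3.387 -1.622 3.141
v -3.907 -2.974 2.492
v -3.467 -1.942 3.502
v -3.638 -3.313 2.721
v -3.198 -2.281 3.731
v -3.176 -3.472 2.683
v -2.736 -2.44 3.693
v -2.793 -3.358 2.399
v -2.353 -2.326 3.41
v -0.096 -3.031 2.665
v 0.235 -2.788 3.182
v -0.513 -4.346 4.392
v -0.844 -4.589 3.875
v -0.024 -2.65 3.199
v -0.772 -4.209 4.41
v -0.297 -2.588 3.111
v -1.045 -4.146 4.321
v -0.53 -2.613 2.934
v -1.278 -4.172 4.144
v -0.678 -2.721 2.704
v -1.426 -4.28 3.914
v -0.71 -2.891 2.466
v -1.458 -4.449 3.676
v -0.62 -3.088 2.268
v -1.368 -4.646 3.478
v -0.427 -3.274 2.148
v -1.175 -4.832 3.358
v -0.168 -3.411 2.13
v -0.916 -4.97 3.341
v 0.105 -3.474 2.219
v -0.643 -5.032 3.429
v 0.338 -3.448 2.396
v -0.41 -5.007 3.606
v 0.486 -3.34 2.626
v -0.262 -4.899 3.836
v 0.518 -3.171 2.864
v -0.23 -4.729 4.074
v 0.428 -2.974 3.062
v -0.32 -4.532 4.272
f 2 1 5
f 2 5 3
f 3 5 6
f 3 6 4
f 5 1 7
f 5 7 6
f 6 7 8
f 6 8 4
f 7 1 9
f 7 9 8
f 8 9 10
f 8 10 4
f 9 1 11
f 9 11 10
f 10 11 12
f 10 12 4
f 11 1 13
f 11 13 12
f 12 13 14
f 12 14 4
f 13 1 15
f 13 15 14
f 14 15 16
f 14 16 4
f 15 1 17
f 15 17 16
f 16 17 18
f 16 18 4
f 17 1 2
f 17 2 18
f 18 2 3
f 18 3 4
f 20 19 23
f 20 23 21
f 21 23 24
f 21 24 22
f 23 19 25
f 23 25 24
f 24 25 26
f 24 26 22
f 25 19 27
f 25 27 26
f 26 27 28
f 26 28 22
f 27 19 29
f 27 29 28
f 28 29 30
f 28 30 22
f 29 19 31
f 29 31 30
f 30 31 32
f 30 32 22
f 31 19 33
f 31 33 32
f 32 33 34
f 32 34 22
f 33 19 35
f 33 35 34
f 34 35 36
f 34 36 22
f 35 19 37
f 35 37 36
f 36 37 38
f 36 38 22
f 37 19 39
f 37 39 38
f 38 39 40
f 38 40 22
f 39 19 41
f 39 41 40
f 40 41 42
f 40 42 22
f 41 19 43
f 41 43 42
f 42 43 44
f 42 44 22
f 43 19 45
f 43 45 44
f 44 45 46
f 44 46 22
f 45 19 47
f 45 47 46
f 46 47 48
f 46 48 22
f 47 19 20
f 47 20 48
f 48 20 21
f 48 21 22



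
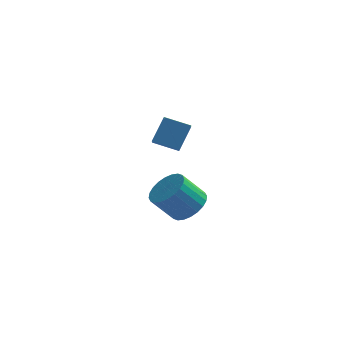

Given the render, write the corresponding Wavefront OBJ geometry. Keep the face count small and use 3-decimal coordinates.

v -2.684 -0.57 -3.335
v -1.961 -1.27 -2.917
v -3.032 -1.57 -1.566
v -3.756 -0.87 -1.985
v -1.837 -0.905 -2.737
v -2.908 -1.205 -1.387
v -1.841 -0.489 -2.649
v -2.913 -0.789 -1.298
v -1.975 -0.086 -2.665
v -3.046 -0.385 -1.314
v -2.216 0.244 -2.783
v -3.287 -0.055 -1.432
v -2.528 0.45 -2.985
v -3.6 0.15 -1.634
v -2.864 0.501 -3.241
v -3.936 0.201 -1.89
v -3.173 0.388 -3.511
v -4.245 0.088 -2.16
v -3.408 0.13 -3.754
v -4.479 -0.17 -2.403
v -3.532 -0.235 -3.933
v -4.603 -0.535 -2.583
v -3.527 -0.651 -4.022
v -4.599 -0.951 -2.671
v -3.394 -1.055 -4.006
v -4.465 -1.354 -2.655
v -3.153 -1.385 -3.888
v -4.224 -1.684 -2.537
v -2.84 -1.59 -3.686
v -3.912 -1.89 -2.335
v -2.504 -1.641 -3.43
v -3.576 -1.941 -2.079
v -2.195 -1.528 -3.16
v -3.267 -1.828 -1.809
v -4.129 -3.455 2.704
v -3.66 -2.634 3.869
v -4.227 -2.55 2.105
v -3.759 -1.729 3.27
v -2.861 -3.591 2.29
v -2.393 -2.77 3.455
v -2.96 -2.686 1.691
v -2.491 -1.865 2.856
f 2 1 5
f 2 5 3
f 3 5 6
f 3 6 4
f 5 1 7
f 5 7 6
f 6 7 8
f 6 8 4
f 7 1 9
f 7 9 8
f 8 9 10
f 8 10 4
f 9 1 11
f 9 11 10
f 10 11 12
f 10 12 4
f 11 1 13
f 11 13 12
f 12 13 14
f 12 14 4
f 13 1 15
f 13 15 14
f 14 15 16
f 14 16 4
f 15 1 17
f 15 17 16
f 16 17 18
f 16 18 4
f 17 1 19
f 17 19 18
f 18 19 20
f 18 20 4
f 19 1 21
f 19 21 20
f 20 21 22
f 20 22 4
f 21 1 23
f 21 23 22
f 22 23 24
f 22 24 4
f 23 1 25
f 23 25 24
f 24 25 26
f 24 26 4
f 25 1 27
f 25 27 26
f 26 27 28
f 26 28 4
f 27 1 29
f 27 29 28
f 28 29 30
f 28 30 4
f 29 1 31
f 29 31 30
f 30 31 32
f 30 32 4
f 31 1 33
f 31 33 32
f 32 33 34
f 32 34 4
f 33 1 2
f 33 2 34
f 34 2 3
f 34 3 4
f 36 38 35
f 39 36 35
f 35 38 37
f 37 39 35
f 36 42 38
f 40 36 39
f 40 42 36
f 38 42 37
f 41 39 37
f 37 42 41
f 41 40 39
f 42 40 41



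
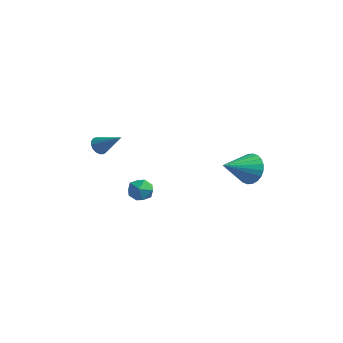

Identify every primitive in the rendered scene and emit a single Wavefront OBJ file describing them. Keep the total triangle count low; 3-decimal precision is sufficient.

v -3.864 0.146 -1.627
v -3.576 -0.234 -1.958
v -2.556 0.234 -0.593
v -3.508 0.013 -2.066
v -3.521 0.29 -2.073
v -3.613 0.534 -1.978
v -3.762 0.689 -1.802
v -3.935 0.72 -1.587
v -4.091 0.619 -1.381
v -4.195 0.41 -1.231
v -4.224 0.14 -1.172
v -4.17 -0.128 -1.218
v -4.046 -0.334 -1.357
v -3.88 -0.43 -1.558
v -3.711 -0.394 -1.775
v -1.326 0.222 -4.258
v -0.594 -0.067 -4.307
v -1.566 -0.553 -3.273
v -0.834 -0.842 -3.322
v -0.95 -0.1 -3.082
v -0.801 0.379 -3.691
v -1.359 -0.999 -3.889
v -1.21 -0.52 -4.498
v -0.614 -0.822 -4.079
v -0.361 -0.266 -3.58
v -1.799 -0.354 -4
v -1.546 0.202 -3.501
v 3.498 2.976 -2.484
v 3.974 2.382 -3.101
v 2.742 1.424 -1.576
v 4.232 2.42 -2.821
v 4.378 2.543 -2.49
v 4.39 2.732 -2.158
v 4.266 2.957 -1.875
v 4.026 3.186 -1.685
v 3.705 3.382 -1.616
v 3.353 3.517 -1.68
v 3.023 3.569 -1.866
v 2.765 3.531 -2.146
v 2.619 3.408 -2.478
v 2.607 3.22 -2.81
v 2.731 2.994 -3.093
v 2.971 2.765 -3.283
v 3.292 2.569 -3.351
v 3.644 2.434 -3.287
f 2 1 4
f 2 4 3
f 4 1 5
f 4 5 3
f 5 1 6
f 5 6 3
f 6 1 7
f 6 7 3
f 7 1 8
f 7 8 3
f 8 1 9
f 8 9 3
f 9 1 10
f 9 10 3
f 10 1 11
f 10 11 3
f 11 1 12
f 11 12 3
f 12 1 13
f 12 13 3
f 13 1 14
f 13 14 3
f 14 1 15
f 14 15 3
f 15 1 2
f 15 2 3
f 16 27 21
f 16 21 17
f 16 17 23
f 16 23 26
f 16 26 27
f 17 21 25
f 21 27 20
f 27 26 18
f 26 23 22
f 23 17 24
f 19 25 20
f 19 20 18
f 19 18 22
f 19 22 24
f 19 24 25
f 20 25 21
f 18 20 27
f 22 18 26
f 24 22 23
f 25 24 17
f 29 28 31
f 29 31 30
f 31 28 32
f 31 32 30
f 32 28 33
f 32 33 30
f 33 28 34
f 33 34 30
f 34 28 35
f 34 35 30
f 35 28 36
f 35 36 30
f 36 28 37
f 36 37 30
f 37 28 38
f 37 38 30
f 38 28 39
f 38 39 30
f 39 28 40
f 39 40 30
f 40 28 41
f 40 41 30
f 41 28 42
f 41 42 30
f 42 28 43
f 42 43 30
f 43 28 44
f 43 44 30
f 44 28 45
f 44 45 30
f 45 28 29
f 45 29 30



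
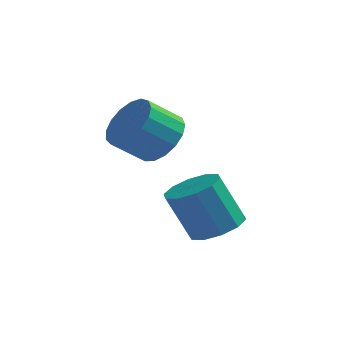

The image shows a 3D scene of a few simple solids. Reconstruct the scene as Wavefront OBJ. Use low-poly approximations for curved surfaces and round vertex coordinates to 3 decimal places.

v -2.309 0.444 2.649
v -1.845 0.785 3.366
v -2.606 0.177 4.148
v -3.071 -0.164 3.431
v -2.159 1.084 3.292
v -2.921 0.476 4.075
v -2.508 1.237 3.071
v -3.27 0.628 3.854
v -2.812 1.208 2.754
v -3.573 0.599 3.536
v -3 1.004 2.412
v -3.761 0.395 3.194
v -3.03 0.672 2.124
v -3.792 0.063 2.907
v -2.895 0.287 1.957
v -3.656 -0.321 2.739
v -2.626 -0.061 1.948
v -3.387 -0.669 2.73
v -2.284 -0.294 2.1
v -3.046 -0.902 2.882
v -1.948 -0.357 2.377
v -2.71 -0.966 3.16
v -1.695 -0.237 2.717
v -2.456 -0.846 3.499
v -1.582 0.039 3.041
v -2.344 -0.57 3.823
v -1.636 0.408 3.275
v -2.398 -0.201 4.058
v -0.404 -0.566 -0.022
v 0.358 -0.464 0.341
v -0.334 -0.572 1.824
v -1.096 -0.674 1.462
v 0.144 0.011 0.276
v -0.548 -0.096 1.759
v -0.279 0.266 0.097
v -0.971 0.159 1.58
v -0.75 0.203 -0.127
v -1.442 0.096 1.356
v -1.089 -0.154 -0.311
v -1.78 -0.261 1.172
v -1.166 -0.668 -0.384
v -1.858 -0.776 1.099
v -0.952 -1.144 -0.319
v -1.644 -1.251 1.164
v -0.529 -1.399 -0.14
v -1.221 -1.506 1.343
v -0.058 -1.336 0.084
v -0.75 -1.443 1.567
v 0.28 -0.979 0.268
v -0.411 -1.086 1.751
f 2 1 5
f 2 5 3
f 3 5 6
f 3 6 4
f 5 1 7
f 5 7 6
f 6 7 8
f 6 8 4
f 7 1 9
f 7 9 8
f 8 9 10
f 8 10 4
f 9 1 11
f 9 11 10
f 10 11 12
f 10 12 4
f 11 1 13
f 11 13 12
f 12 13 14
f 12 14 4
f 13 1 15
f 13 15 14
f 14 15 16
f 14 16 4
f 15 1 17
f 15 17 16
f 16 17 18
f 16 18 4
f 17 1 19
f 17 19 18
f 18 19 20
f 18 20 4
f 19 1 21
f 19 21 20
f 20 21 22
f 20 22 4
f 21 1 23
f 21 23 22
f 22 23 24
f 22 24 4
f 23 1 25
f 23 25 24
f 24 25 26
f 24 26 4
f 25 1 27
f 25 27 26
f 26 27 28
f 26 28 4
f 27 1 2
f 27 2 28
f 28 2 3
f 28 3 4
f 30 29 33
f 30 33 31
f 31 33 34
f 31 34 32
f 33 29 35
f 33 35 34
f 34 35 36
f 34 36 32
f 35 29 37
f 35 37 36
f 36 37 38
f 36 38 32
f 37 29 39
f 37 39 38
f 38 39 40
f 38 40 32
f 39 29 41
f 39 41 40
f 40 41 42
f 40 42 32
f 41 29 43
f 41 43 42
f 42 43 44
f 42 44 32
f 43 29 45
f 43 45 44
f 44 45 46
f 44 46 32
f 45 29 47
f 45 47 46
f 46 47 48
f 46 48 32
f 47 29 49
f 47 49 48
f 48 49 50
f 48 50 32
f 49 29 30
f 49 30 50
f 50 30 31
f 50 31 32



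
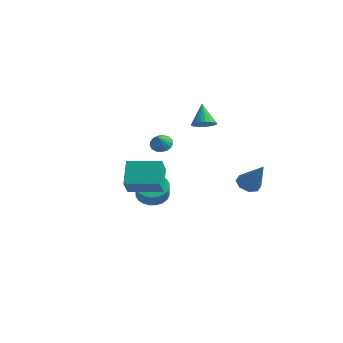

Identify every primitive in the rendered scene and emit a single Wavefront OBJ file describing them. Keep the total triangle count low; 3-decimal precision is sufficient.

v -1.802 -3.536 1.535
v -1.376 -4.258 2.435
v -0.309 -2.518 1.645
v 0.117 -3.24 2.545
v -1.077 -4.48 0.435
v -0.651 -5.202 1.335
v 0.416 -3.462 0.545
v 0.842 -4.184 1.445
v -3.489 0.514 1.727
v -2.969 0.405 1.388
v -3.151 -0.134 2.453
v -2.893 0.639 1.562
v -2.954 0.845 1.774
v -3.138 0.975 1.976
v -3.401 0.999 2.12
v -3.685 0.912 2.174
v -3.924 0.734 2.126
v -4.063 0.506 1.986
v -4.07 0.28 1.787
v -3.944 0.107 1.575
v -3.714 0.027 1.397
v -3.432 0.06 1.295
v -3.163 0.196 1.292
v -2.047 2.269 3.008
v -1.456 2.611 3.165
v -2.673 2.791 4.232
v -1.589 2.798 3.017
v -1.791 2.906 2.868
v -2.032 2.916 2.74
v -2.275 2.828 2.653
v -2.484 2.655 2.62
v -2.626 2.423 2.646
v -2.68 2.168 2.728
v -2.638 1.928 2.851
v -2.505 1.74 2.999
v -2.303 1.633 3.148
v -2.062 1.623 3.276
v -1.818 1.711 3.363
v -1.61 1.884 3.396
v -1.468 2.116 3.37
v -1.414 2.371 3.289
v -3.097 -0.581 -1.514
v -2.575 0.142 -1.389
v -2.121 -0.337 -0.52
v -2.643 -1.059 -0.646
v -2.856 0.226 -1.196
v -2.402 -0.253 -0.327
v -3.173 0.187 -1.051
v -2.72 -0.291 -0.183
v -3.479 0.032 -0.977
v -3.026 -0.447 -0.109
v -3.727 -0.217 -0.985
v -3.274 -0.696 -0.116
v -3.879 -0.521 -1.073
v -3.426 -1 -0.205
v -3.911 -0.834 -1.229
v -3.458 -1.313 -0.36
v -3.82 -1.109 -1.428
v -3.367 -1.587 -0.559
v -3.619 -1.303 -1.64
v -3.165 -1.782 -0.771
v -3.338 -1.387 -1.833
v -2.884 -1.866 -0.964
v -3.02 -1.349 -1.977
v -2.567 -1.827 -1.109
v -2.714 -1.193 -2.051
v -2.261 -1.672 -1.183
v -2.466 -0.944 -2.044
v -2.013 -1.423 -1.175
v -2.314 -0.64 -1.955
v -1.861 -1.119 -1.087
v -2.282 -0.327 -1.8
v -1.829 -0.806 -0.931
v -2.373 -0.053 -1.601
v -1.92 -0.531 -0.732
v 0.72 2.683 -0.657
v 1.129 3.232 -0.908
v 1.84 2.557 0.897
v 0.706 3.409 -0.588
v 0.291 3.16 -0.309
v 0.127 2.631 -0.234
v 0.31 2.133 -0.406
v 0.733 1.956 -0.725
v 1.148 2.205 -1.005
v 1.312 2.734 -1.08
f 2 4 1
f 5 2 1
f 1 4 3
f 3 5 1
f 2 8 4
f 6 2 5
f 6 8 2
f 4 8 3
f 7 5 3
f 3 8 7
f 7 6 5
f 8 6 7
f 10 9 12
f 10 12 11
f 12 9 13
f 12 13 11
f 13 9 14
f 13 14 11
f 14 9 15
f 14 15 11
f 15 9 16
f 15 16 11
f 16 9 17
f 16 17 11
f 17 9 18
f 17 18 11
f 18 9 19
f 18 19 11
f 19 9 20
f 19 20 11
f 20 9 21
f 20 21 11
f 21 9 22
f 21 22 11
f 22 9 23
f 22 23 11
f 23 9 10
f 23 10 11
f 25 24 27
f 25 27 26
f 27 24 28
f 27 28 26
f 28 24 29
f 28 29 26
f 29 24 30
f 29 30 26
f 30 24 31
f 30 31 26
f 31 24 32
f 31 32 26
f 32 24 33
f 32 33 26
f 33 24 34
f 33 34 26
f 34 24 35
f 34 35 26
f 35 24 36
f 35 36 26
f 36 24 37
f 36 37 26
f 37 24 38
f 37 38 26
f 38 24 39
f 38 39 26
f 39 24 40
f 39 40 26
f 40 24 41
f 40 41 26
f 41 24 25
f 41 25 26
f 43 42 46
f 43 46 44
f 44 46 47
f 44 47 45
f 46 42 48
f 46 48 47
f 47 48 49
f 47 49 45
f 48 42 50
f 48 50 49
f 49 50 51
f 49 51 45
f 50 42 52
f 50 52 51
f 51 52 53
f 51 53 45
f 52 42 54
f 52 54 53
f 53 54 55
f 53 55 45
f 54 42 56
f 54 56 55
f 55 56 57
f 55 57 45
f 56 42 58
f 56 58 57
f 57 58 59
f 57 59 45
f 58 42 60
f 58 60 59
f 59 60 61
f 59 61 45
f 60 42 62
f 60 62 61
f 61 62 63
f 61 63 45
f 62 42 64
f 62 64 63
f 63 64 65
f 63 65 45
f 64 42 66
f 64 66 65
f 65 66 67
f 65 67 45
f 66 42 68
f 66 68 67
f 67 68 69
f 67 69 45
f 68 42 70
f 68 70 69
f 69 70 71
f 69 71 45
f 70 42 72
f 70 72 71
f 71 72 73
f 71 73 45
f 72 42 74
f 72 74 73
f 73 74 75
f 73 75 45
f 74 42 43
f 74 43 75
f 75 43 44
f 75 44 45
f 77 76 79
f 77 79 78
f 79 76 80
f 79 80 78
f 80 76 81
f 80 81 78
f 81 76 82
f 81 82 78
f 82 76 83
f 82 83 78
f 83 76 84
f 83 84 78
f 84 76 85
f 84 85 78
f 85 76 77
f 85 77 78



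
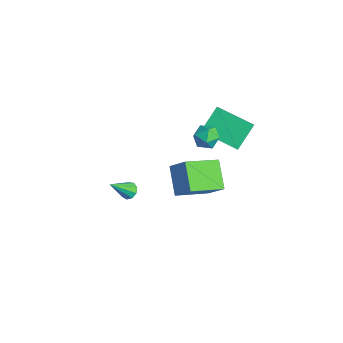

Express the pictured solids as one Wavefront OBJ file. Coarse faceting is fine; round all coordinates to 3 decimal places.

v 1.684 -2.576 -0.817
v 2.153 -2.414 -0.663
v 1.676 -3.664 0.357
v 1.9 -2.23 -0.494
v 1.545 -2.208 -0.476
v 1.255 -2.358 -0.618
v 1.166 -2.611 -0.852
v 1.319 -2.847 -1.07
v 1.643 -2.956 -1.169
v 1.985 -2.887 -1.103
v 2.187 -2.673 -0.904
v 0.191 2.527 0.199
v -0.29 3.773 1.234
v 1.86 3.747 -0.494
v 1.379 4.993 0.542
v 0.861 2.087 1.038
v 0.38 3.333 2.074
v 2.53 3.307 0.346
v 2.049 4.553 1.381
v 2.223 2.285 1.554
v 2.708 1.678 1.514
v 1.512 1.662 2.386
v 1.997 1.055 2.346
v 2.231 1.719 2.678
v 2.67 2.104 2.164
v 1.55 1.236 1.736
v 1.989 1.621 1.222
v 2.292 1.03 1.627
v 2.713 1.328 2.209
v 1.507 2.012 1.691
v 1.928 2.31 2.273
v 0.315 0.876 -4.612
v -1.11 1.374 -3.578
v 0.404 2.893 -5.46
v -1.021 3.391 -4.426
v 1.241 1.289 -3.534
v -0.184 1.787 -2.5
v 1.33 3.306 -4.382
v -0.095 3.804 -3.348
f 2 1 4
f 2 4 3
f 4 1 5
f 4 5 3
f 5 1 6
f 5 6 3
f 6 1 7
f 6 7 3
f 7 1 8
f 7 8 3
f 8 1 9
f 8 9 3
f 9 1 10
f 9 10 3
f 10 1 11
f 10 11 3
f 11 1 2
f 11 2 3
f 13 15 12
f 16 13 12
f 12 15 14
f 14 16 12
f 13 19 15
f 17 13 16
f 17 19 13
f 15 19 14
f 18 16 14
f 14 19 18
f 18 17 16
f 19 17 18
f 20 31 25
f 20 25 21
f 20 21 27
f 20 27 30
f 20 30 31
f 21 25 29
f 25 31 24
f 31 30 22
f 30 27 26
f 27 21 28
f 23 29 24
f 23 24 22
f 23 22 26
f 23 26 28
f 23 28 29
f 24 29 25
f 22 24 31
f 26 22 30
f 28 26 27
f 29 28 21
f 33 35 32
f 36 33 32
f 32 35 34
f 34 36 32
f 33 39 35
f 37 33 36
f 37 39 33
f 35 39 34
f 38 36 34
f 34 39 38
f 38 37 36
f 39 37 38



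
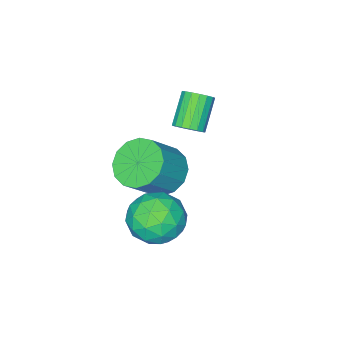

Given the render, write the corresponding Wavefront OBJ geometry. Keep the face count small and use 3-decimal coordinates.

v 2.162 0.358 -1.213
v 2.708 -0.463 -0.628
v 0.532 -0.397 -0.752
v 1.078 -1.218 -0.167
v 1.088 -0.138 0.216
v 2.096 0.329 -0.069
v 1.144 -1.189 -1.311
v 2.152 -0.722 -1.596
v 2.079 -1.419 -0.688
v 2.044 -0.769 0.255
v 1.196 -0.091 -1.635
v 1.161 0.559 -0.692
v 2.578 0.014 -0.961
v 0.662 -0.874 -0.419
v 0.668 -0.239 -0.194
v 0.989 -0.721 0.15
v 2.218 0.479 -0.632
v 2.539 -0.003 -0.288
v 1.587 0.188 0.207
v 0.701 -0.857 -1.092
v 1.022 -1.339 -0.748
v 2.251 -0.139 -1.53
v 2.572 -0.621 -1.186
v 1.653 -1.048 -1.587
v 2.529 -1.03 -0.652
v 1.571 -1.474 -0.382
v 1.61 -1.457 -1.054
v 2.202 -1.183 -1.221
v 2.509 -0.648 -0.098
v 1.551 -1.092 0.173
v 1.557 -0.457 0.398
v 2.149 -0.183 0.231
v 2.139 -1.21 -0.133
v 1.689 0.232 -1.553
v 0.731 -0.212 -1.282
v 1.091 -0.677 -1.611
v 1.683 -0.403 -1.778
v 1.669 0.614 -0.998
v 0.711 0.17 -0.728
v 1.038 0.323 -0.159
v 1.63 0.597 -0.326
v 1.101 0.35 -1.247
v -0.196 -2.012 -0.394
v 0.459 -1.412 -0.972
v 1.612 -1.468 0.276
v 0.956 -2.068 0.854
v 0.161 -1.056 -0.681
v 1.313 -1.112 0.568
v -0.233 -0.956 -0.312
v 0.919 -1.012 0.936
v -0.618 -1.139 0.034
v 0.535 -1.195 1.282
v -0.889 -1.555 0.266
v 0.264 -1.612 1.514
v -0.975 -2.095 0.321
v 0.178 -2.151 1.569
v -0.852 -2.612 0.184
v 0.301 -2.668 1.432
v -0.553 -2.968 -0.108
v 0.599 -3.024 1.141
v -0.159 -3.068 -0.476
v 0.993 -3.124 0.772
v 0.225 -2.885 -0.822
v 1.378 -2.941 0.426
v 0.496 -2.468 -1.054
v 1.649 -2.525 0.194
v 0.582 -1.929 -1.109
v 1.735 -1.985 0.139
v -1.765 -2.319 0.811
v -1.354 -2.744 0.998
v -2.344 -3.246 2.036
v -2.755 -2.821 1.849
v -1.295 -2.509 1.168
v -2.285 -3.01 2.206
v -1.343 -2.229 1.256
v -2.333 -2.731 2.295
v -1.488 -1.971 1.243
v -2.479 -2.472 2.281
v -1.697 -1.792 1.13
v -2.687 -2.294 2.169
v -1.921 -1.734 0.944
v -2.911 -2.236 1.983
v -2.109 -1.81 0.728
v -3.099 -2.312 1.767
v -2.219 -2.003 0.531
v -3.209 -2.504 1.569
v -2.224 -2.268 0.397
v -3.214 -2.77 1.436
v -2.125 -2.545 0.359
v -3.115 -3.046 1.397
v -1.942 -2.77 0.424
v -2.933 -3.271 1.462
v -1.72 -2.892 0.577
v -2.71 -3.393 1.616
v -1.507 -2.883 0.784
v -2.497 -3.384 1.823
f 1 38 17
f 38 12 41
f 17 41 6
f 38 41 17
f 1 17 13
f 17 6 18
f 13 18 2
f 17 18 13
f 1 13 22
f 13 2 23
f 22 23 8
f 13 23 22
f 1 22 34
f 22 8 37
f 34 37 11
f 22 37 34
f 1 34 38
f 34 11 42
f 38 42 12
f 34 42 38
f 2 18 29
f 18 6 32
f 29 32 10
f 18 32 29
f 6 41 19
f 41 12 40
f 19 40 5
f 41 40 19
f 12 42 39
f 42 11 35
f 39 35 3
f 42 35 39
f 11 37 36
f 37 8 24
f 36 24 7
f 37 24 36
f 8 23 28
f 23 2 25
f 28 25 9
f 23 25 28
f 4 30 16
f 30 10 31
f 16 31 5
f 30 31 16
f 4 16 14
f 16 5 15
f 14 15 3
f 16 15 14
f 4 14 21
f 14 3 20
f 21 20 7
f 14 20 21
f 4 21 26
f 21 7 27
f 26 27 9
f 21 27 26
f 4 26 30
f 26 9 33
f 30 33 10
f 26 33 30
f 5 31 19
f 31 10 32
f 19 32 6
f 31 32 19
f 3 15 39
f 15 5 40
f 39 40 12
f 15 40 39
f 7 20 36
f 20 3 35
f 36 35 11
f 20 35 36
f 9 27 28
f 27 7 24
f 28 24 8
f 27 24 28
f 10 33 29
f 33 9 25
f 29 25 2
f 33 25 29
f 44 43 47
f 44 47 45
f 45 47 48
f 45 48 46
f 47 43 49
f 47 49 48
f 48 49 50
f 48 50 46
f 49 43 51
f 49 51 50
f 50 51 52
f 50 52 46
f 51 43 53
f 51 53 52
f 52 53 54
f 52 54 46
f 53 43 55
f 53 55 54
f 54 55 56
f 54 56 46
f 55 43 57
f 55 57 56
f 56 57 58
f 56 58 46
f 57 43 59
f 57 59 58
f 58 59 60
f 58 60 46
f 59 43 61
f 59 61 60
f 60 61 62
f 60 62 46
f 61 43 63
f 61 63 62
f 62 63 64
f 62 64 46
f 63 43 65
f 63 65 64
f 64 65 66
f 64 66 46
f 65 43 67
f 65 67 66
f 66 67 68
f 66 68 46
f 67 43 44
f 67 44 68
f 68 44 45
f 68 45 46
f 70 69 73
f 70 73 71
f 71 73 74
f 71 74 72
f 73 69 75
f 73 75 74
f 74 75 76
f 74 76 72
f 75 69 77
f 75 77 76
f 76 77 78
f 76 78 72
f 77 69 79
f 77 79 78
f 78 79 80
f 78 80 72
f 79 69 81
f 79 81 80
f 80 81 82
f 80 82 72
f 81 69 83
f 81 83 82
f 82 83 84
f 82 84 72
f 83 69 85
f 83 85 84
f 84 85 86
f 84 86 72
f 85 69 87
f 85 87 86
f 86 87 88
f 86 88 72
f 87 69 89
f 87 89 88
f 88 89 90
f 88 90 72
f 89 69 91
f 89 91 90
f 90 91 92
f 90 92 72
f 91 69 93
f 91 93 92
f 92 93 94
f 92 94 72
f 93 69 95
f 93 95 94
f 94 95 96
f 94 96 72
f 95 69 70
f 95 70 96
f 96 70 71
f 96 71 72



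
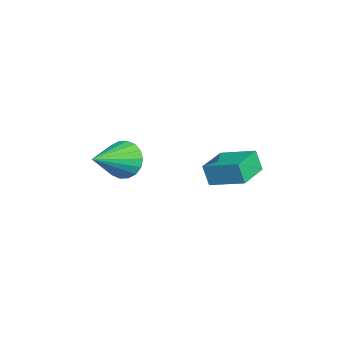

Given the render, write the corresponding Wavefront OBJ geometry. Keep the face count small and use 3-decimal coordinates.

v 3.954 1.073 -2.564
v 3.752 0.825 -1.627
v 2.589 1.904 -2.638
v 2.387 1.657 -1.701
v 4.713 2.363 -2.059
v 4.511 2.116 -1.122
v 3.348 3.195 -2.133
v 3.146 2.947 -1.196
v 0.774 -2.084 -2.881
v 1.389 -1.923 -3.6
v 2.146 -3.376 -1.999
v 1.492 -1.62 -3.317
v 1.453 -1.409 -2.948
v 1.28 -1.332 -2.565
v 1.006 -1.404 -2.245
v 0.687 -1.61 -2.051
v 0.385 -1.911 -2.021
v 0.16 -2.246 -2.162
v 0.056 -2.549 -2.445
v 0.095 -2.759 -2.814
v 0.269 -2.837 -3.197
v 0.543 -2.765 -3.517
v 0.862 -2.558 -3.711
v 1.164 -2.257 -3.741
f 2 4 1
f 5 2 1
f 1 4 3
f 3 5 1
f 2 8 4
f 6 2 5
f 6 8 2
f 4 8 3
f 7 5 3
f 3 8 7
f 7 6 5
f 8 6 7
f 10 9 12
f 10 12 11
f 12 9 13
f 12 13 11
f 13 9 14
f 13 14 11
f 14 9 15
f 14 15 11
f 15 9 16
f 15 16 11
f 16 9 17
f 16 17 11
f 17 9 18
f 17 18 11
f 18 9 19
f 18 19 11
f 19 9 20
f 19 20 11
f 20 9 21
f 20 21 11
f 21 9 22
f 21 22 11
f 22 9 23
f 22 23 11
f 23 9 24
f 23 24 11
f 24 9 10
f 24 10 11



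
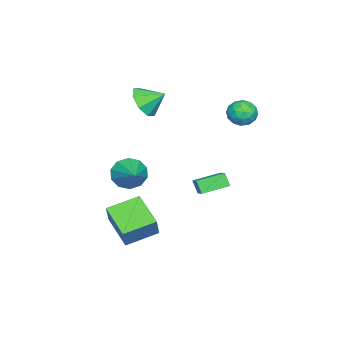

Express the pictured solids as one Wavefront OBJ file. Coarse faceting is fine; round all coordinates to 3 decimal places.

v 3.073 -0.889 0.961
v 3.688 -1.203 0.28
v 4.467 0.069 1.779
v 3.447 -0.689 0.088
v 3.063 -0.251 0.23
v 2.682 -0.057 0.651
v 2.451 -0.181 1.19
v 2.457 -0.575 1.641
v 2.698 -1.089 1.833
v 3.082 -1.527 1.691
v 3.463 -1.722 1.27
v 3.694 -1.598 0.731
v -2.825 2.853 2.14
v -2.502 2.443 2.852
v -4.058 3.077 2.828
v -3.735 2.667 3.54
v -3.411 3.452 3.298
v -2.649 3.314 2.873
v -3.911 2.206 2.807
v -3.149 2.068 2.382
v -3.173 2.043 3.264
v -2.864 2.813 3.568
v -3.696 2.707 2.112
v -3.387 3.477 2.416
v -2.556 2.629 2.436
v -4.004 2.891 3.244
v -3.814 3.353 3.102
v -3.624 3.112 3.521
v -2.642 3.14 2.448
v -2.452 2.899 2.866
v -2.986 3.492 3.129
v -4.108 2.621 2.814
v -3.918 2.38 3.232
v -2.936 2.408 2.159
v -2.746 2.167 2.578
v -3.574 2.028 2.551
v -2.76 2.152 3.097
v -3.484 2.284 3.501
v -3.588 2.013 3.07
v -3.14 1.932 2.82
v -2.578 2.605 3.275
v -3.303 2.736 3.679
v -3.112 3.198 3.537
v -2.665 3.116 3.287
v -2.973 2.37 3.517
v -3.257 2.784 2.001
v -3.982 2.915 2.405
v -3.895 2.404 2.393
v -3.448 2.322 2.143
v -3.076 3.236 2.179
v -3.8 3.368 2.583
v -3.42 3.588 2.86
v -2.972 3.507 2.61
v -3.587 3.15 2.163
v -1.644 -2.061 3.491
v -0.915 -2.38 4.206
v -1.876 -0.979 4.209
v -0.591 -1.918 3.613
v -0.884 -1.539 2.948
v -1.623 -1.467 2.601
v -2.374 -1.743 2.776
v -2.698 -2.205 3.369
v -2.405 -2.584 4.033
v -1.666 -2.656 4.38
v 1.127 -1.043 -2.701
v 1.872 -0.852 -1.378
v 2.312 0.396 -3.577
v 3.057 0.587 -2.254
v 2.363 -2.367 -3.206
v 3.108 -2.176 -1.883
v 3.548 -0.928 -4.082
v 4.293 -0.737 -2.759
v -3.103 1.663 -1.849
v -2.165 2.251 -1.207
v -2.85 2.068 -2.589
v -1.913 2.657 -1.946
v -2.127 0.463 -2.174
v -1.19 1.052 -1.531
v -1.875 0.869 -2.913
v -0.937 1.457 -2.271
f 2 1 4
f 2 4 3
f 4 1 5
f 4 5 3
f 5 1 6
f 5 6 3
f 6 1 7
f 6 7 3
f 7 1 8
f 7 8 3
f 8 1 9
f 8 9 3
f 9 1 10
f 9 10 3
f 10 1 11
f 10 11 3
f 11 1 12
f 11 12 3
f 12 1 2
f 12 2 3
f 13 50 29
f 50 24 53
f 29 53 18
f 50 53 29
f 13 29 25
f 29 18 30
f 25 30 14
f 29 30 25
f 13 25 34
f 25 14 35
f 34 35 20
f 25 35 34
f 13 34 46
f 34 20 49
f 46 49 23
f 34 49 46
f 13 46 50
f 46 23 54
f 50 54 24
f 46 54 50
f 14 30 41
f 30 18 44
f 41 44 22
f 30 44 41
f 18 53 31
f 53 24 52
f 31 52 17
f 53 52 31
f 24 54 51
f 54 23 47
f 51 47 15
f 54 47 51
f 23 49 48
f 49 20 36
f 48 36 19
f 49 36 48
f 20 35 40
f 35 14 37
f 40 37 21
f 35 37 40
f 16 42 28
f 42 22 43
f 28 43 17
f 42 43 28
f 16 28 26
f 28 17 27
f 26 27 15
f 28 27 26
f 16 26 33
f 26 15 32
f 33 32 19
f 26 32 33
f 16 33 38
f 33 19 39
f 38 39 21
f 33 39 38
f 16 38 42
f 38 21 45
f 42 45 22
f 38 45 42
f 17 43 31
f 43 22 44
f 31 44 18
f 43 44 31
f 15 27 51
f 27 17 52
f 51 52 24
f 27 52 51
f 19 32 48
f 32 15 47
f 48 47 23
f 32 47 48
f 21 39 40
f 39 19 36
f 40 36 20
f 39 36 40
f 22 45 41
f 45 21 37
f 41 37 14
f 45 37 41
f 56 55 58
f 56 58 57
f 58 55 59
f 58 59 57
f 59 55 60
f 59 60 57
f 60 55 61
f 60 61 57
f 61 55 62
f 61 62 57
f 62 55 63
f 62 63 57
f 63 55 64
f 63 64 57
f 64 55 56
f 64 56 57
f 66 68 65
f 69 66 65
f 65 68 67
f 67 69 65
f 66 72 68
f 70 66 69
f 70 72 66
f 68 72 67
f 71 69 67
f 67 72 71
f 71 70 69
f 72 70 71
f 74 76 73
f 77 74 73
f 73 76 75
f 75 77 73
f 74 80 76
f 78 74 77
f 78 80 74
f 76 80 75
f 79 77 75
f 75 80 79
f 79 78 77
f 80 78 79



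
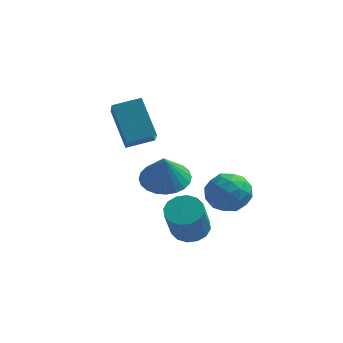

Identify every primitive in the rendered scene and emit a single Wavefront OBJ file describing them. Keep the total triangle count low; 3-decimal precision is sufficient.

v 0.039 -3.295 -3.326
v 0.732 -3.683 -3.488
v 0.613 -4.553 -1.917
v -0.079 -4.165 -1.754
v 0.847 -3.334 -3.286
v 0.729 -4.204 -1.715
v 0.747 -2.975 -3.095
v 0.628 -3.845 -1.524
v 0.457 -2.702 -2.966
v 0.338 -3.571 -1.394
v 0.055 -2.587 -2.933
v -0.064 -3.457 -1.361
v -0.351 -2.662 -3.005
v -0.47 -3.532 -1.434
v -0.653 -2.907 -3.163
v -0.772 -3.777 -1.592
v -0.769 -3.256 -3.365
v -0.887 -4.126 -1.794
v -0.668 -3.615 -3.556
v -0.787 -4.485 -1.985
v -0.378 -3.889 -3.686
v -0.497 -4.758 -2.114
v 0.024 -4.003 -3.719
v -0.095 -4.873 -2.147
v 0.43 -3.928 -3.646
v 0.311 -4.798 -2.075
v -1.094 -2.596 -1.017
v -0.074 -2.778 -1.098
v -1.066 -3.064 0.397
v -0.075 -2.393 -0.971
v -0.232 -2.039 -0.85
v -0.52 -1.769 -0.755
v -0.896 -1.626 -0.7
v -1.301 -1.63 -0.693
v -1.675 -1.781 -0.735
v -1.961 -2.056 -0.821
v -2.115 -2.413 -0.936
v -2.113 -2.798 -1.064
v -1.956 -3.153 -1.184
v -1.668 -3.422 -1.279
v -1.293 -3.566 -1.334
v -0.887 -3.562 -1.341
v -0.513 -3.411 -1.299
v -0.227 -3.136 -1.213
v -2.923 -1.11 -0.066
v -3.747 -0.062 1.438
v -3.266 0.255 -1.205
v -4.09 1.303 0.299
v -1.79 -0.603 0.201
v -2.614 0.445 1.705
v -2.133 0.762 -0.938
v -2.957 1.81 0.566
v 1.988 -2.328 -0.8
v 2.395 -2.774 -1.609
v 0.505 -2.826 -1.271
v 0.912 -3.272 -2.08
v 1.088 -3.643 -1.158
v 2.004 -3.335 -0.867
v 0.896 -2.265 -2.013
v 1.812 -1.957 -1.722
v 1.72 -2.735 -2.359
v 1.838 -3.586 -1.83
v 1.062 -2.014 -1.05
v 1.18 -2.865 -0.521
v 2.321 -2.507 -1.163
v 0.579 -3.093 -1.717
v 0.682 -3.311 -1.175
v 0.921 -3.573 -1.65
v 2.092 -2.837 -0.727
v 2.331 -3.099 -1.203
v 1.563 -3.61 -0.937
v 0.569 -2.501 -1.677
v 0.808 -2.763 -2.153
v 1.979 -2.027 -1.23
v 2.218 -2.289 -1.705
v 1.337 -1.99 -1.943
v 2.164 -2.746 -2.08
v 1.293 -3.039 -2.356
v 1.283 -2.447 -2.317
v 1.822 -2.266 -2.146
v 2.234 -3.247 -1.769
v 1.362 -3.54 -2.046
v 1.465 -3.758 -1.503
v 2.004 -3.577 -1.332
v 1.837 -3.224 -2.21
v 1.538 -2.06 -0.834
v 0.666 -2.353 -1.111
v 0.896 -2.023 -1.548
v 1.435 -1.842 -1.377
v 1.607 -2.561 -0.524
v 0.736 -2.854 -0.8
v 1.078 -3.334 -0.734
v 1.617 -3.153 -0.563
v 1.063 -2.376 -0.67
f 2 1 5
f 2 5 3
f 3 5 6
f 3 6 4
f 5 1 7
f 5 7 6
f 6 7 8
f 6 8 4
f 7 1 9
f 7 9 8
f 8 9 10
f 8 10 4
f 9 1 11
f 9 11 10
f 10 11 12
f 10 12 4
f 11 1 13
f 11 13 12
f 12 13 14
f 12 14 4
f 13 1 15
f 13 15 14
f 14 15 16
f 14 16 4
f 15 1 17
f 15 17 16
f 16 17 18
f 16 18 4
f 17 1 19
f 17 19 18
f 18 19 20
f 18 20 4
f 19 1 21
f 19 21 20
f 20 21 22
f 20 22 4
f 21 1 23
f 21 23 22
f 22 23 24
f 22 24 4
f 23 1 25
f 23 25 24
f 24 25 26
f 24 26 4
f 25 1 2
f 25 2 26
f 26 2 3
f 26 3 4
f 28 27 30
f 28 30 29
f 30 27 31
f 30 31 29
f 31 27 32
f 31 32 29
f 32 27 33
f 32 33 29
f 33 27 34
f 33 34 29
f 34 27 35
f 34 35 29
f 35 27 36
f 35 36 29
f 36 27 37
f 36 37 29
f 37 27 38
f 37 38 29
f 38 27 39
f 38 39 29
f 39 27 40
f 39 40 29
f 40 27 41
f 40 41 29
f 41 27 42
f 41 42 29
f 42 27 43
f 42 43 29
f 43 27 44
f 43 44 29
f 44 27 28
f 44 28 29
f 46 48 45
f 49 46 45
f 45 48 47
f 47 49 45
f 46 52 48
f 50 46 49
f 50 52 46
f 48 52 47
f 51 49 47
f 47 52 51
f 51 50 49
f 52 50 51
f 53 90 69
f 90 64 93
f 69 93 58
f 90 93 69
f 53 69 65
f 69 58 70
f 65 70 54
f 69 70 65
f 53 65 74
f 65 54 75
f 74 75 60
f 65 75 74
f 53 74 86
f 74 60 89
f 86 89 63
f 74 89 86
f 53 86 90
f 86 63 94
f 90 94 64
f 86 94 90
f 54 70 81
f 70 58 84
f 81 84 62
f 70 84 81
f 58 93 71
f 93 64 92
f 71 92 57
f 93 92 71
f 64 94 91
f 94 63 87
f 91 87 55
f 94 87 91
f 63 89 88
f 89 60 76
f 88 76 59
f 89 76 88
f 60 75 80
f 75 54 77
f 80 77 61
f 75 77 80
f 56 82 68
f 82 62 83
f 68 83 57
f 82 83 68
f 56 68 66
f 68 57 67
f 66 67 55
f 68 67 66
f 56 66 73
f 66 55 72
f 73 72 59
f 66 72 73
f 56 73 78
f 73 59 79
f 78 79 61
f 73 79 78
f 56 78 82
f 78 61 85
f 82 85 62
f 78 85 82
f 57 83 71
f 83 62 84
f 71 84 58
f 83 84 71
f 55 67 91
f 67 57 92
f 91 92 64
f 67 92 91
f 59 72 88
f 72 55 87
f 88 87 63
f 72 87 88
f 61 79 80
f 79 59 76
f 80 76 60
f 79 76 80
f 62 85 81
f 85 61 77
f 81 77 54
f 85 77 81

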